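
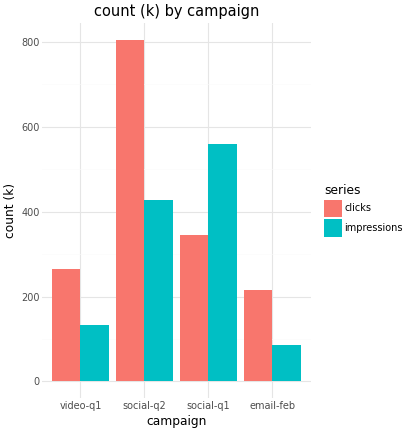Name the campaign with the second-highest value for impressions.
social-q2

Top 3 for impressions: social-q1 ≈ 600, social-q2 ≈ 400, video-q1 ≈ 100.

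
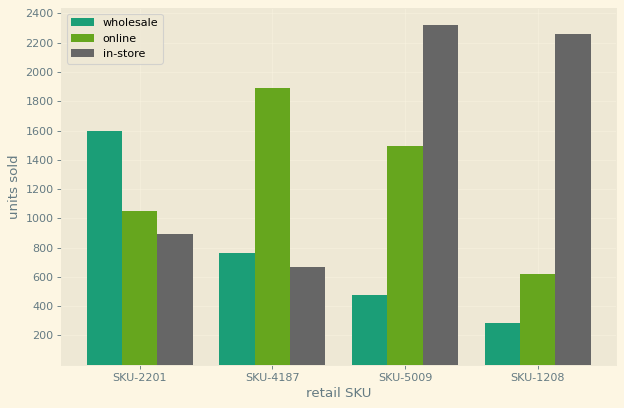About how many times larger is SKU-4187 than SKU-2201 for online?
SKU-4187 ≈ 1800, SKU-2201 ≈ 1000; 1800/1000 ≈ 1.8.

≈ 1.8×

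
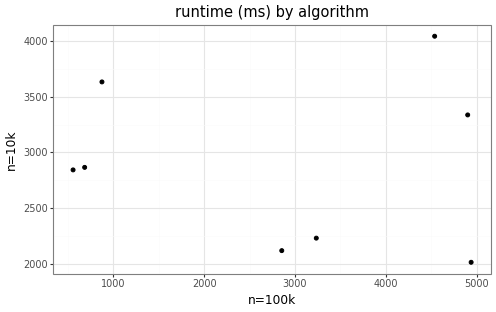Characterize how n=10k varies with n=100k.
no clear correlation

Points are roughly uncorrelated; weak (|r| ≈ 0.1).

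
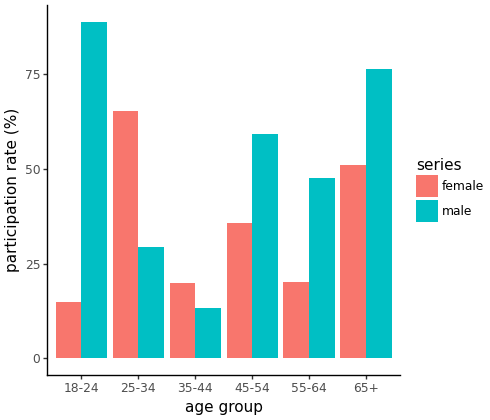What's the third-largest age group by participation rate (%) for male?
45-54

Top 4 for male: 18-24 ≈ 90, 65+ ≈ 80, 45-54 ≈ 60, 55-64 ≈ 50.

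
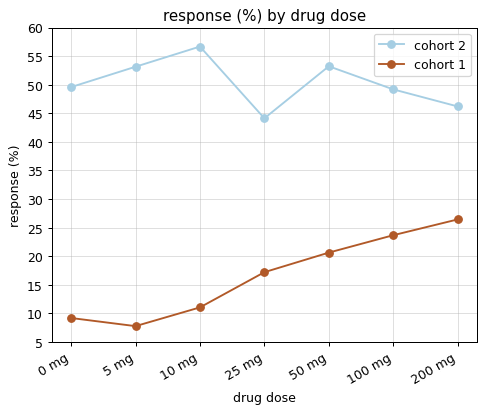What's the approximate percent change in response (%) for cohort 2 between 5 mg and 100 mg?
5 mg ≈ 55, 100 mg ≈ 50; (50 − 55) / 55 ≈ -9.1%.

≈ -9.1%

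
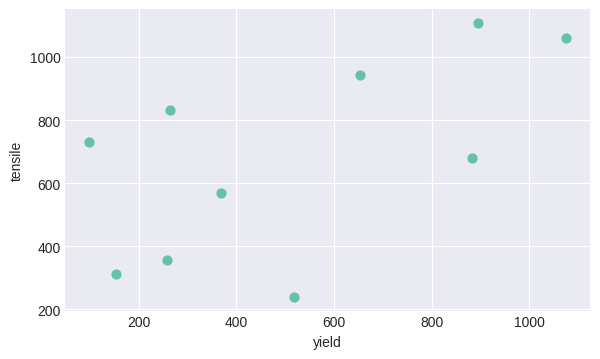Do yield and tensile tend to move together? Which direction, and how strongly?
Points are positively correlated; moderate (|r| ≈ 0.6).

positive, moderate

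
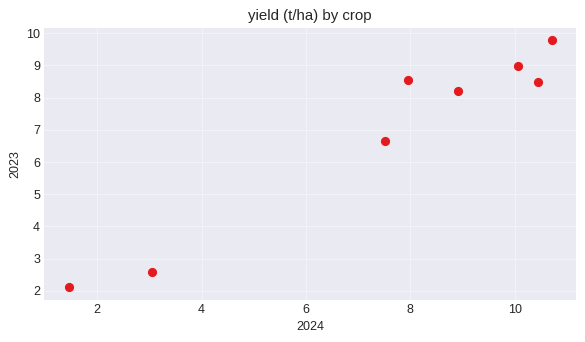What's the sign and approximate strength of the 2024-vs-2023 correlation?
positive, strong

Points are positively correlated; strong (|r| ≈ 1.0).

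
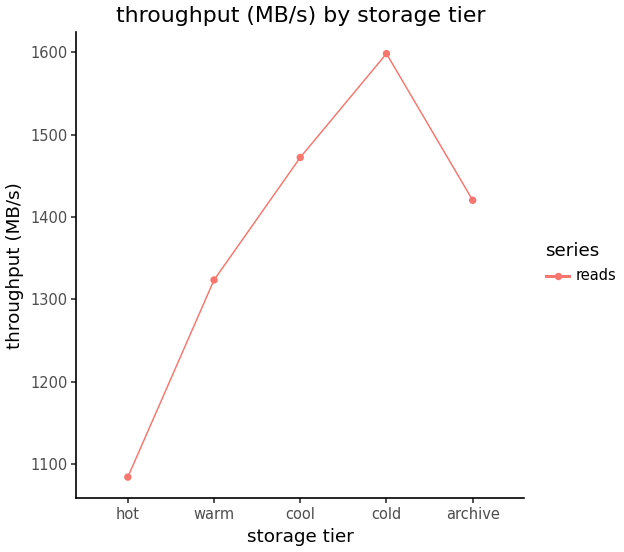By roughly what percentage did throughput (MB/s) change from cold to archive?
≈ -12.5%

cold ≈ 1600, archive ≈ 1400; (1400 − 1600) / 1600 ≈ -12.5%.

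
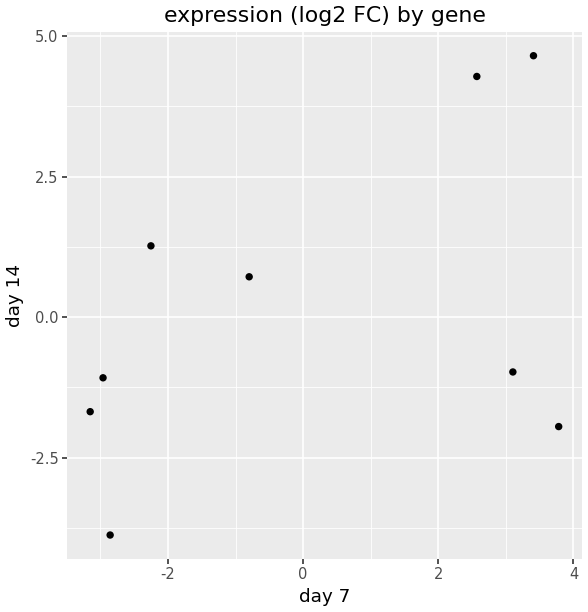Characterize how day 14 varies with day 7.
Points are positively correlated; moderate (|r| ≈ 0.5).

positive, moderate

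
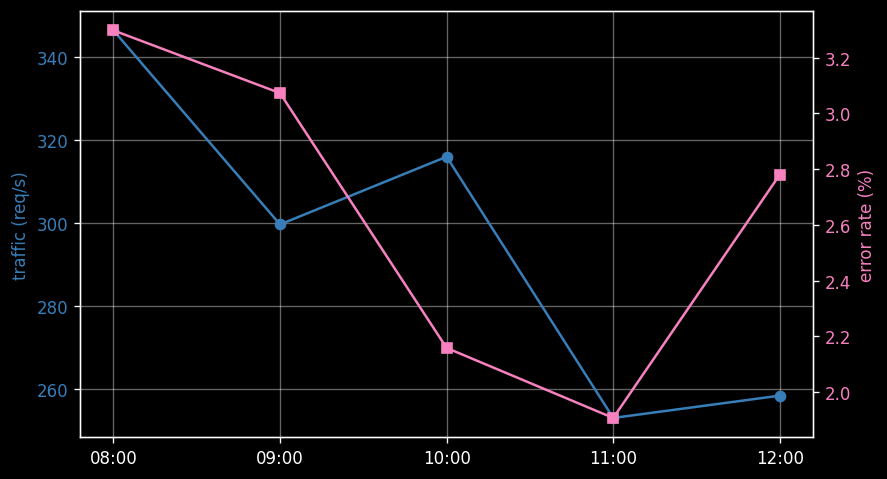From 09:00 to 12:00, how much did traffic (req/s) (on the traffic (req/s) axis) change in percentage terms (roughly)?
09:00 ≈ 300, 12:00 ≈ 260; (260 − 300) / 300 ≈ -13.3%.

≈ -13.3%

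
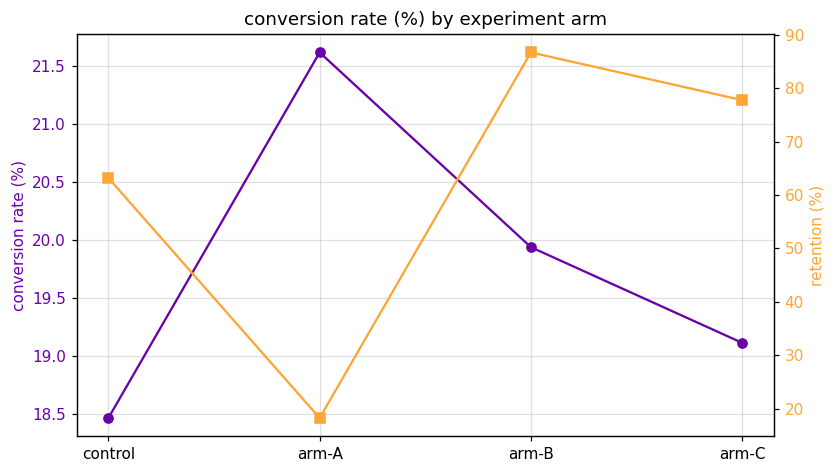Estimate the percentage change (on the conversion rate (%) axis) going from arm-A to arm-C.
≈ -11.6%

arm-A ≈ 21.5, arm-C ≈ 19.0; (19.0 − 21.5) / 21.5 ≈ -11.6%.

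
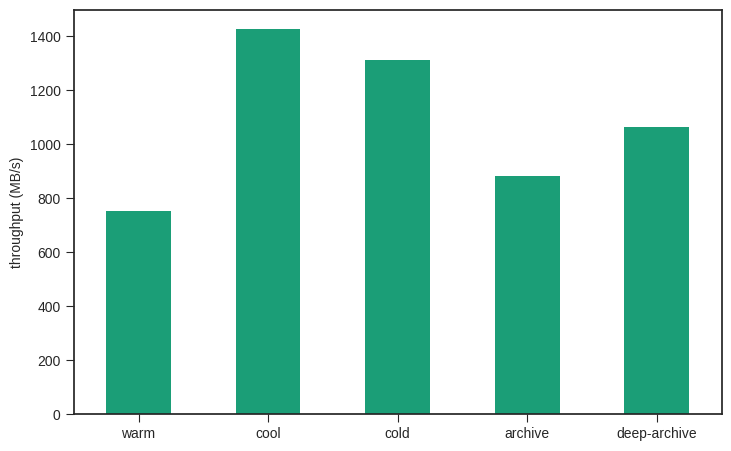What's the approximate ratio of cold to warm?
cold ≈ 1400, warm ≈ 800; 1400/800 ≈ 1.75.

≈ 1.75×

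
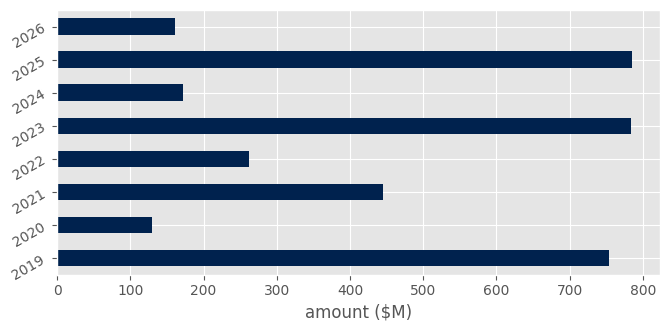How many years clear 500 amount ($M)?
Above 500: 2019, 2023, 2025.

3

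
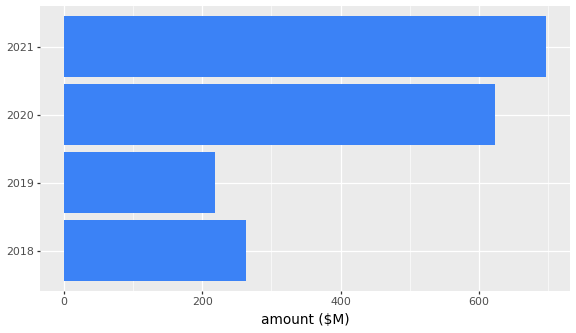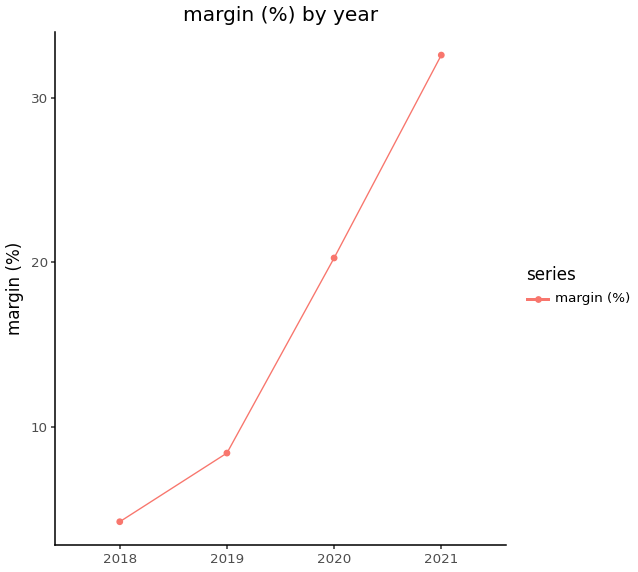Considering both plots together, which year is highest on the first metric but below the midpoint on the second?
2018

Chart 2 median margin (%) ≈ 15; below-median years: 2018, 2019. Among those, 2018 has the highest amount ($M) (≈ 300).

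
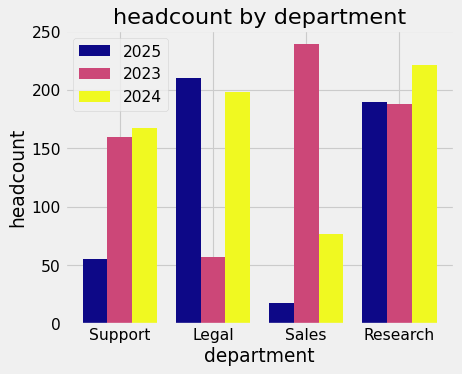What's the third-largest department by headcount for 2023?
Support

Top 4 for 2023: Sales ≈ 240, Research ≈ 180, Support ≈ 160, Legal ≈ 60.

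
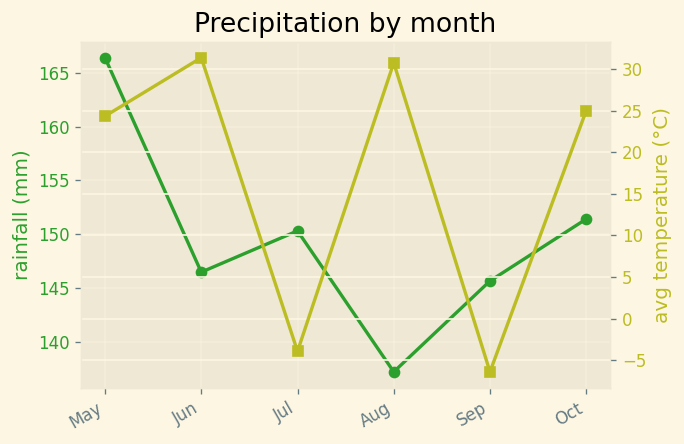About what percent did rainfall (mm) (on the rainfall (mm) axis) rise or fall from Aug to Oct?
≈ +11.1%

Aug ≈ 135, Oct ≈ 150; (150 − 135) / 135 ≈ +11.1%.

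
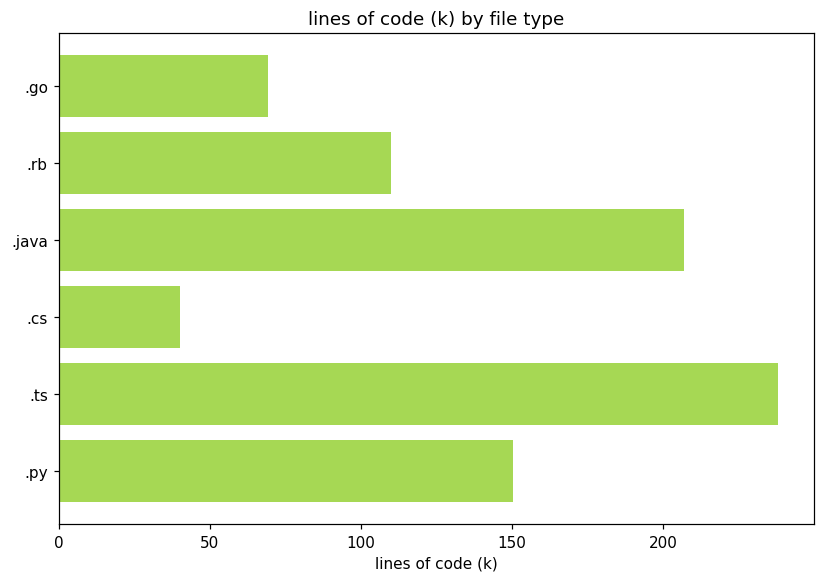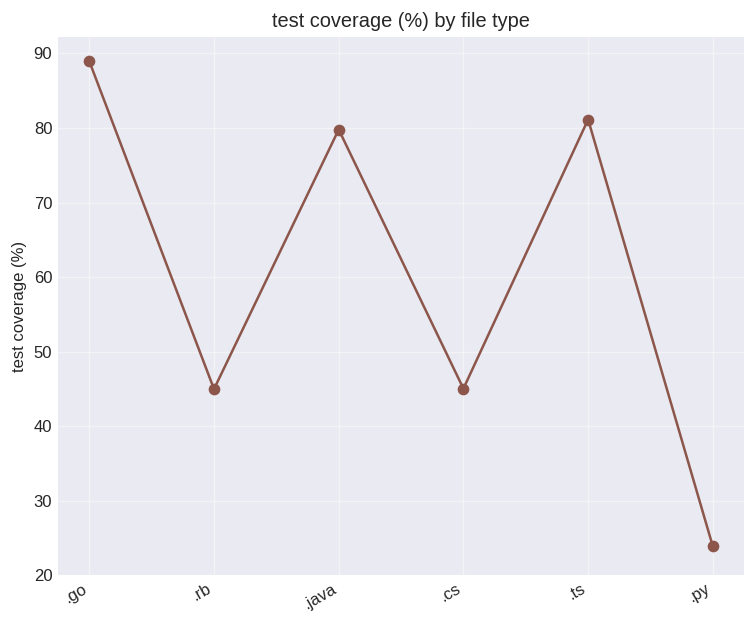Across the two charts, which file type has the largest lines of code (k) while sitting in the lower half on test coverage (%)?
.py

Chart 2 median test coverage (%) ≈ 60; below-median file types: .rb, .cs, .py. Among those, .py has the highest lines of code (k) (≈ 150).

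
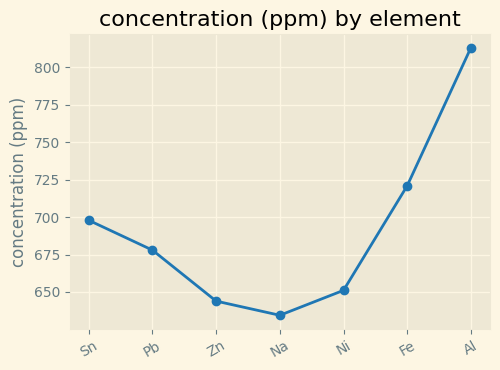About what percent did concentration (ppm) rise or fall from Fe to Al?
Fe ≈ 720, Al ≈ 820; (820 − 720) / 720 ≈ +13.9%.

≈ +13.9%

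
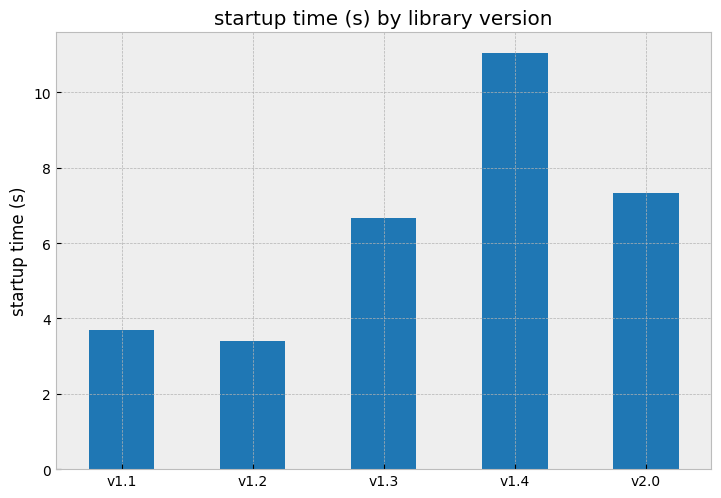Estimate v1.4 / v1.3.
v1.4 ≈ 11, v1.3 ≈ 7; 11/7 ≈ 1.57.

≈ 1.57×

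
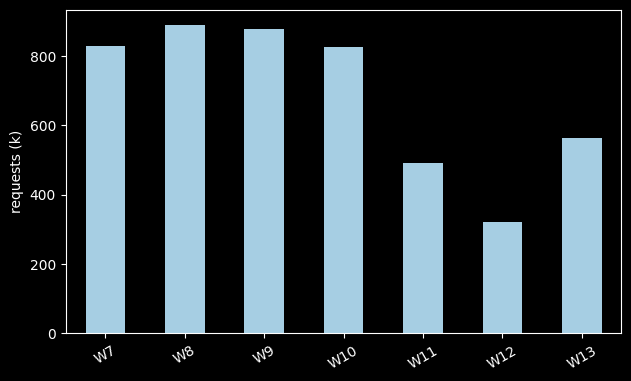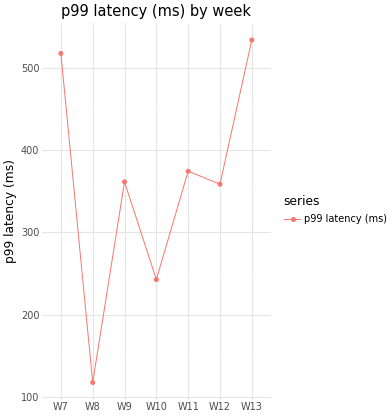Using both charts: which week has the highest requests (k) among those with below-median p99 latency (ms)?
Chart 2 median p99 latency (ms) ≈ 350; below-median weeks: W8, W10, W12. Among those, W8 has the highest requests (k) (≈ 900).

W8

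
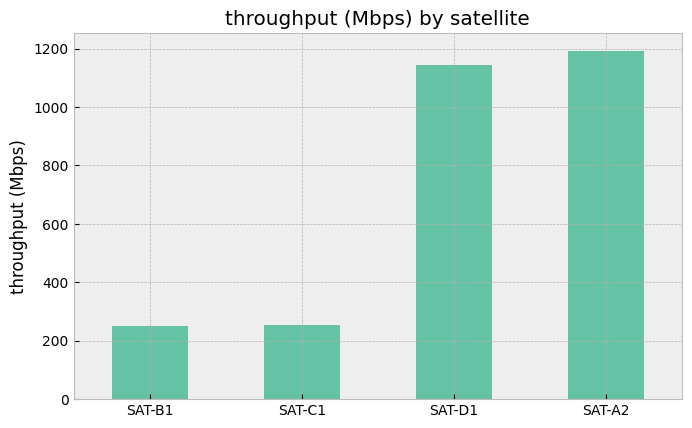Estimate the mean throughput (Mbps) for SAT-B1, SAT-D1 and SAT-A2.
≈ 867

(300 + 1100 + 1200) / 3 ≈ 867.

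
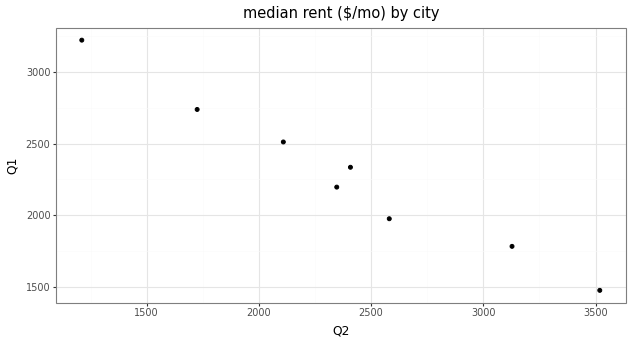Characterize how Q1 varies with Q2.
Points are negatively correlated; strong (|r| ≈ 1.0).

negative, strong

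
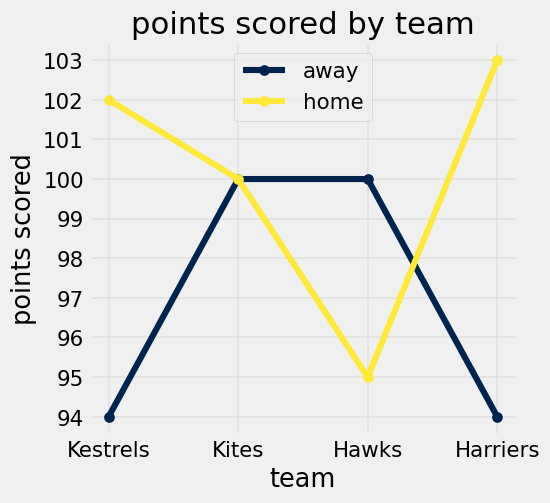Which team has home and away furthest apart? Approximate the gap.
Harriers, ≈ 9

Harriers: home ≈ 103, away ≈ 94 → gap ≈ 9. Next-largest (Kestrels) is only ≈ 8.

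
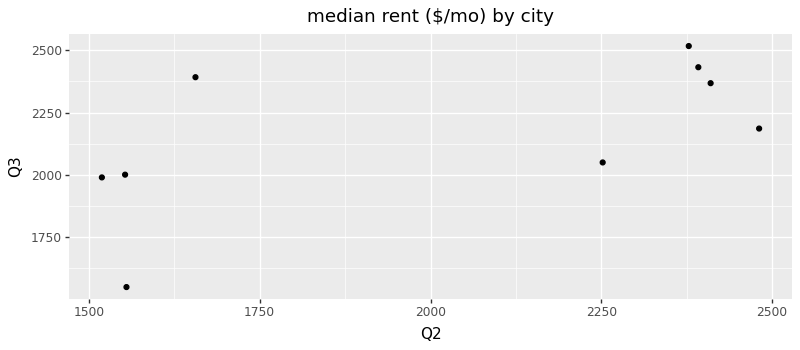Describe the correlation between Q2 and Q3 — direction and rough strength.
positive, moderate

Points are positively correlated; moderate (|r| ≈ 0.6).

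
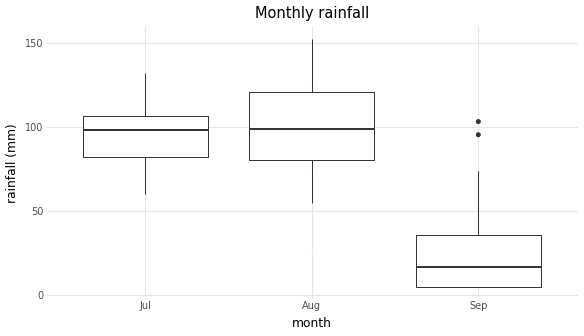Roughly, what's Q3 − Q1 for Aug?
≈ 40

Q3 ≈ 120, Q1 ≈ 80; IQR ≈ 40.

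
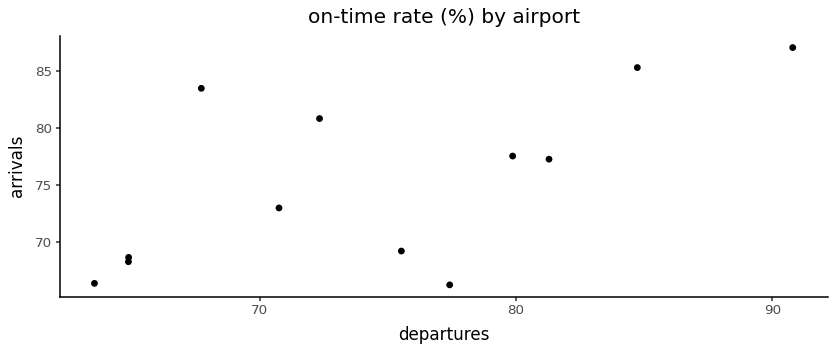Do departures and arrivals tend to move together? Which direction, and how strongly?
Points are positively correlated; moderate (|r| ≈ 0.6).

positive, moderate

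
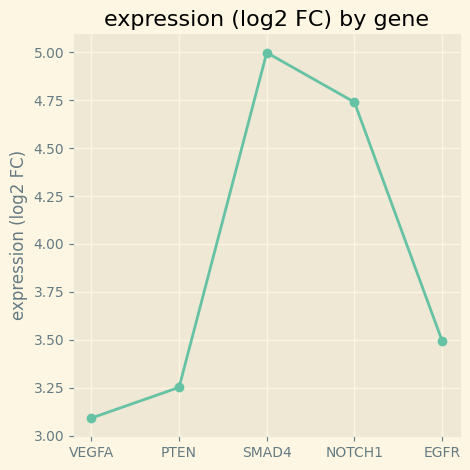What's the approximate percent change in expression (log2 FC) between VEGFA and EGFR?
VEGFA ≈ 3.0, EGFR ≈ 3.4; (3.4 − 3.0) / 3.0 ≈ +13.3%.

≈ +13.3%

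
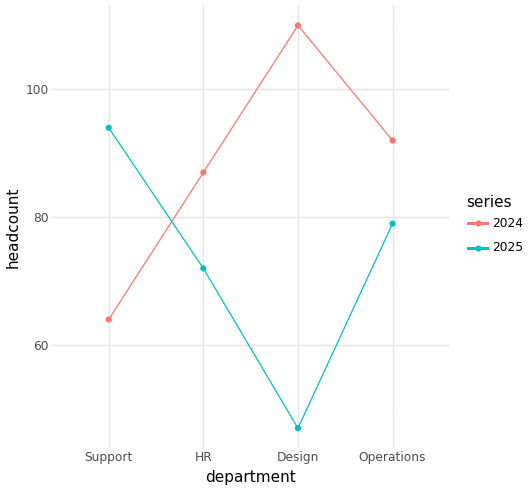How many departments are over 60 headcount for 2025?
3

Above 60: Support, HR, Operations.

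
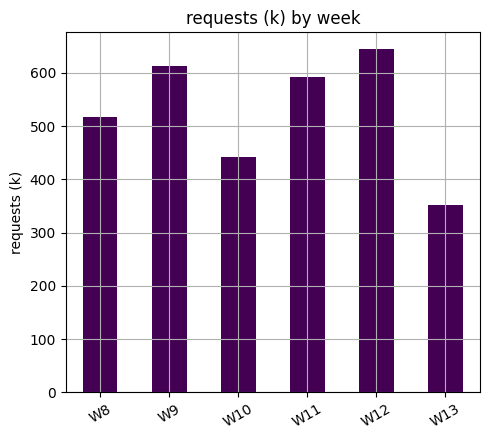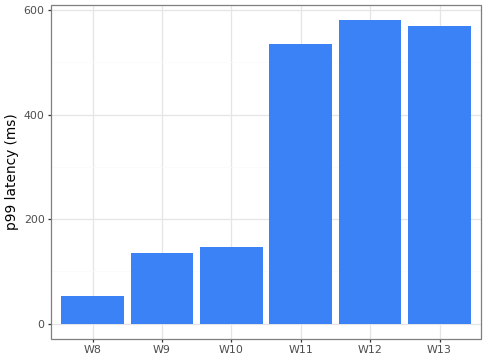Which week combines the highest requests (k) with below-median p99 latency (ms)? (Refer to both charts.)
Chart 2 median p99 latency (ms) ≈ 300; below-median weeks: W8, W9, W10. Among those, W9 has the highest requests (k) (≈ 600).

W9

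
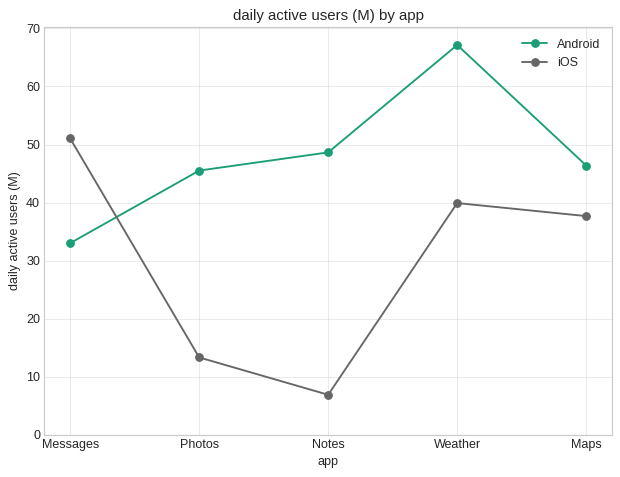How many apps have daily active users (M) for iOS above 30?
3

Above 30: Messages, Weather, Maps.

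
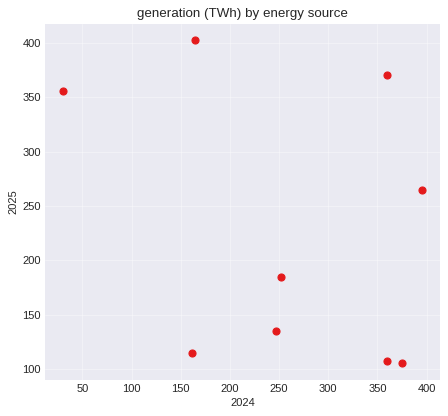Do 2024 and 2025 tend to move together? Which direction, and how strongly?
negative, weak

Points are negatively correlated; weak (|r| ≈ 0.3).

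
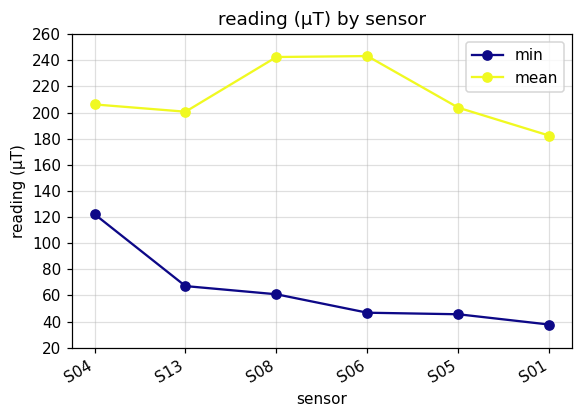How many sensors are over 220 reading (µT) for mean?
Above 220: S08, S06.

2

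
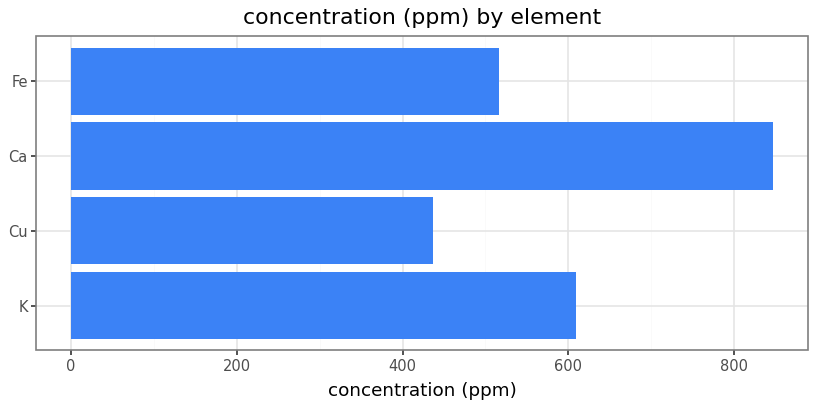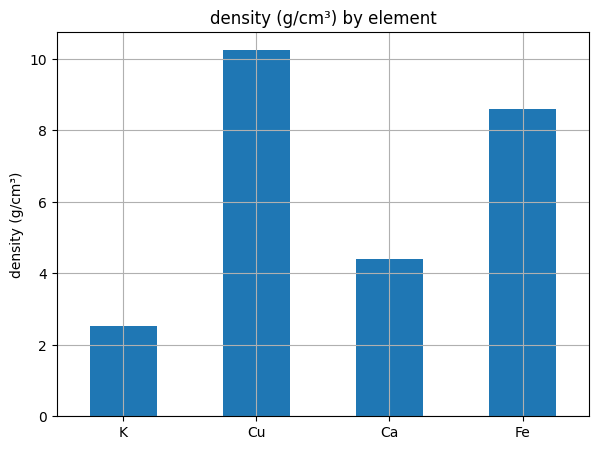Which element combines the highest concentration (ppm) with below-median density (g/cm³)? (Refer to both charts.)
Chart 2 median density (g/cm³) ≈ 6; below-median elements: K, Ca. Among those, Ca has the highest concentration (ppm) (≈ 800).

Ca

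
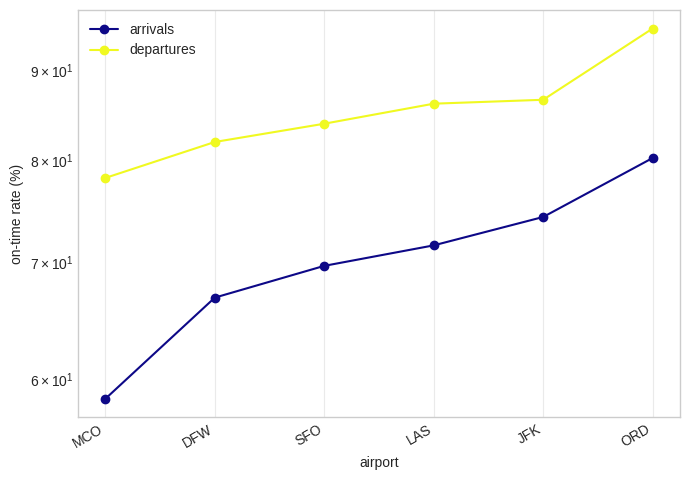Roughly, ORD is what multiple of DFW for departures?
≈ 1.19×

ORD ≈ 95, DFW ≈ 80; 95/80 ≈ 1.19.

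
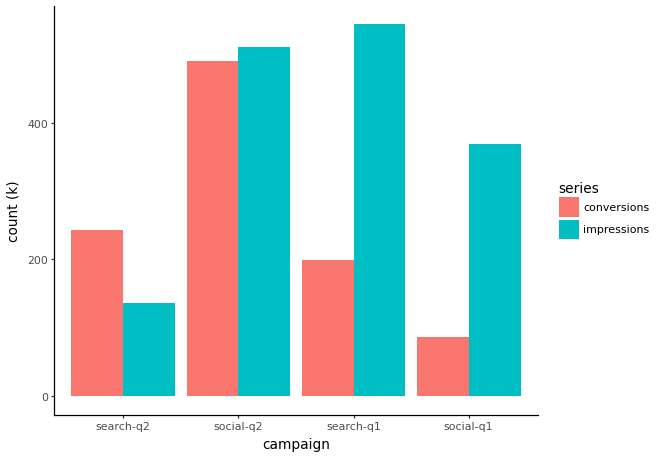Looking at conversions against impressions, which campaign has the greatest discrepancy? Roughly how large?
search-q1, ≈ 350 k

search-q1: conversions ≈ 200, impressions ≈ 550 → gap ≈ 350. Next-largest (social-q1) is only ≈ 250.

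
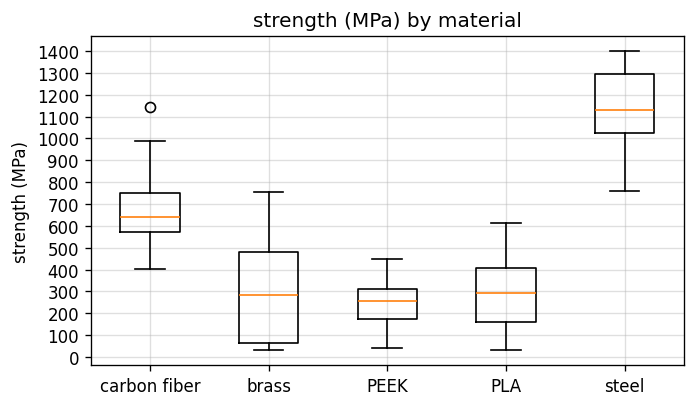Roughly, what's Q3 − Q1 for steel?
≈ 300

Q3 ≈ 1300, Q1 ≈ 1000; IQR ≈ 300.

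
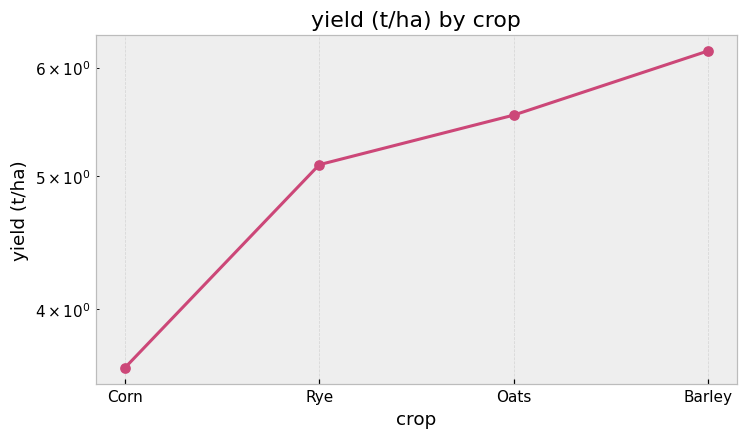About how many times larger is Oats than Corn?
Oats ≈ 5.5, Corn ≈ 3.5; 5.5/3.5 ≈ 1.57.

≈ 1.57×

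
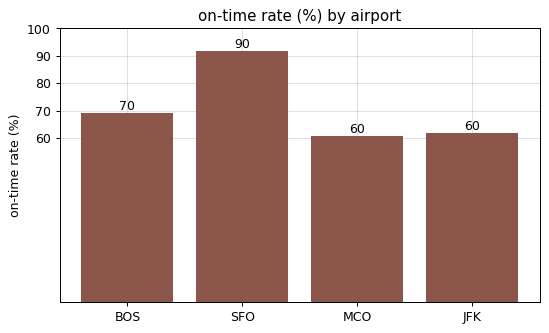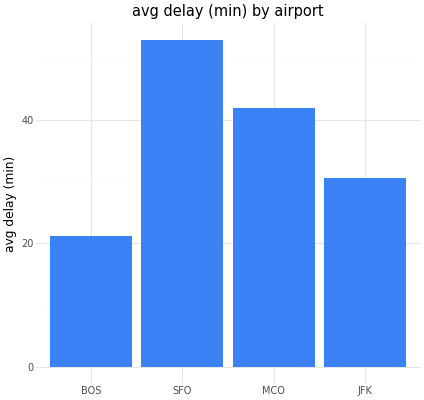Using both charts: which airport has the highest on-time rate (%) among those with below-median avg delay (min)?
Chart 2 median avg delay (min) ≈ 35; below-median airports: BOS, JFK. Among those, BOS has the highest on-time rate (%) (≈ 70).

BOS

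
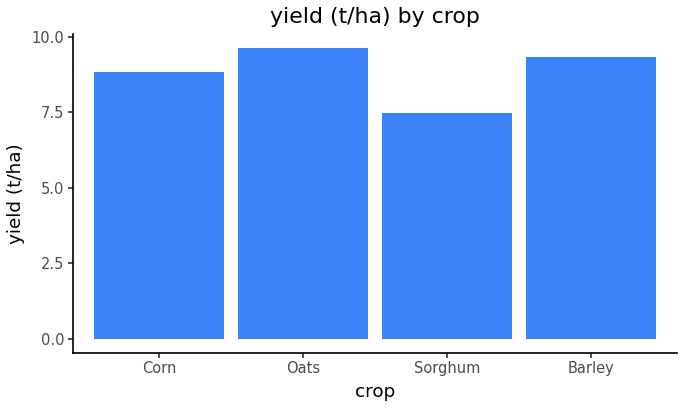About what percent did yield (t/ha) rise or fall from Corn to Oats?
Corn ≈ 9, Oats ≈ 10; (10 − 9) / 9 ≈ +11.1%.

≈ +11.1%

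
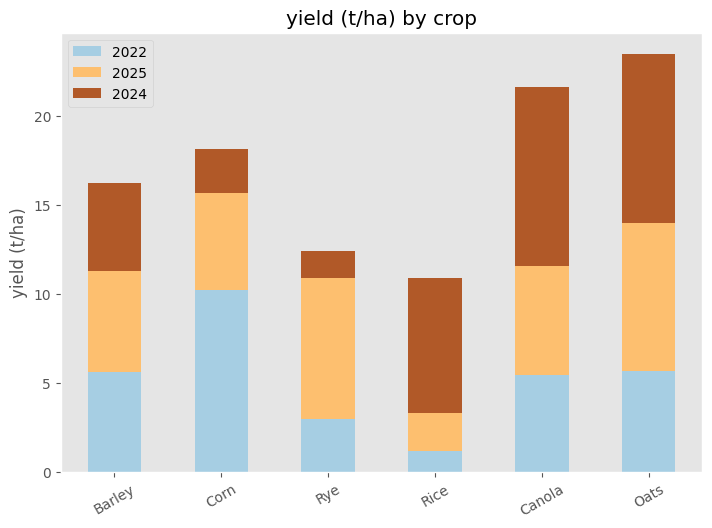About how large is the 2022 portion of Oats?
2022 top ≈ 6, bottom ≈ 0; segment ≈ 6.

≈ 6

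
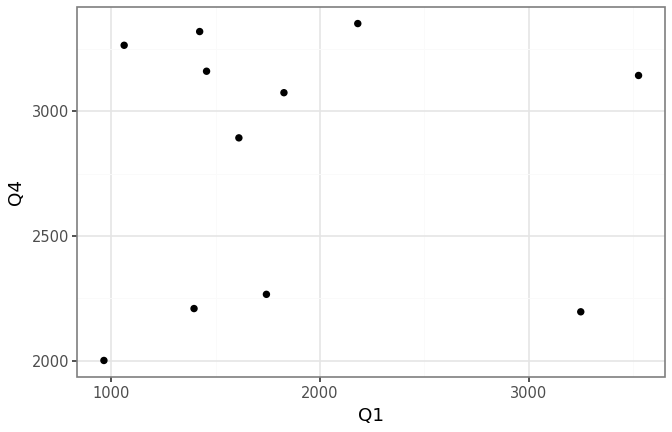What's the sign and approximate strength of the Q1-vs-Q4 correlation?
Points are roughly uncorrelated; weak (|r| ≈ 0.0).

no clear correlation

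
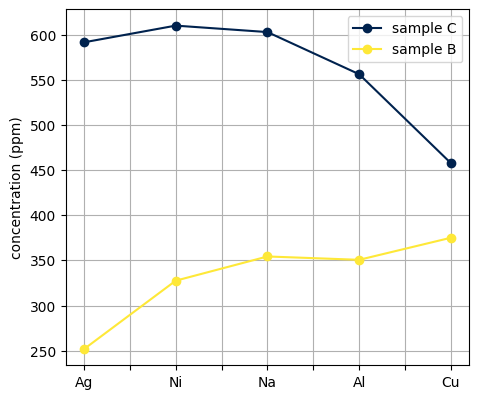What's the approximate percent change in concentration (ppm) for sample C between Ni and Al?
≈ -8.3%

Ni ≈ 600, Al ≈ 550; (550 − 600) / 600 ≈ -8.3%.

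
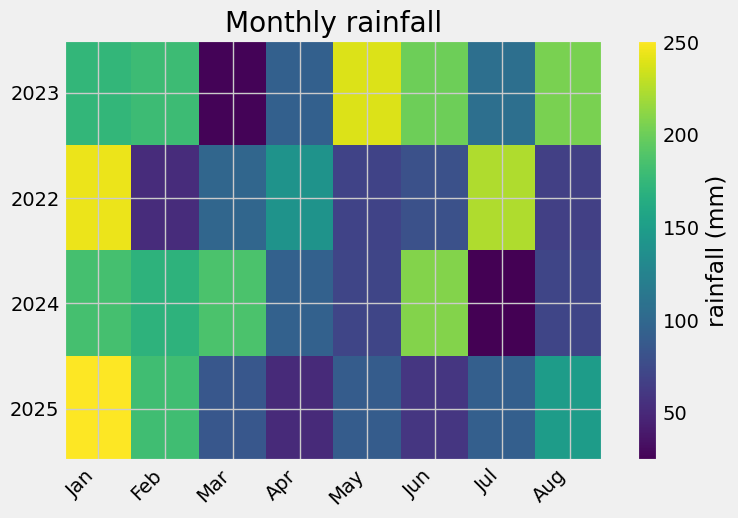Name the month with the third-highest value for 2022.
Apr

Top 4 for 2022: Jan ≈ 240, Jul ≈ 220, Apr ≈ 140, Mar ≈ 100.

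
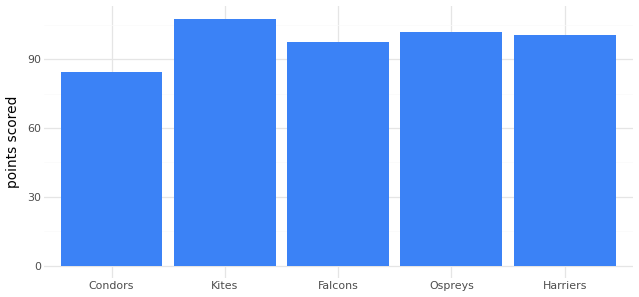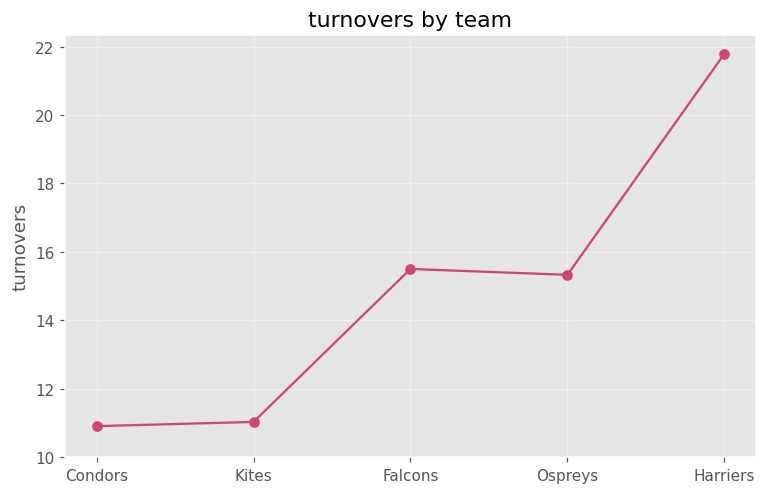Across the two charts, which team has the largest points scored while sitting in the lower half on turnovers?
Kites

Chart 2 median turnovers ≈ 16; below-median teams: Condors, Kites. Among those, Kites has the highest points scored (≈ 110).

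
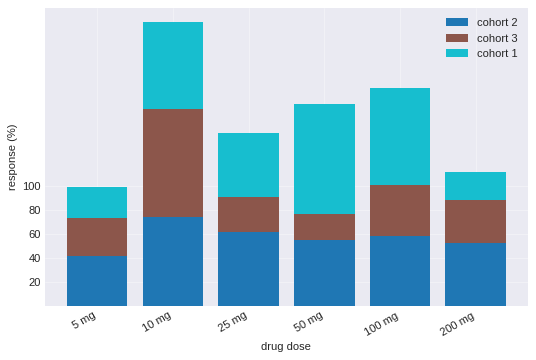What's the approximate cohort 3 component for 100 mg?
cohort 3 top ≈ 100, bottom ≈ 60; segment ≈ 40.

≈ 40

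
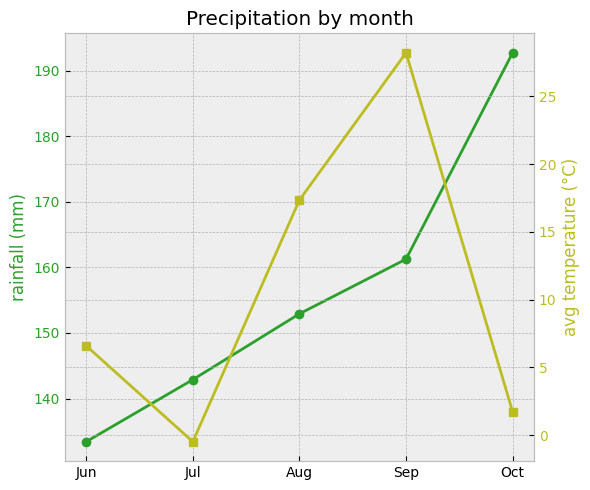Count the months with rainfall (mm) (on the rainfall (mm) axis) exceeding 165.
Above 165: Oct.

1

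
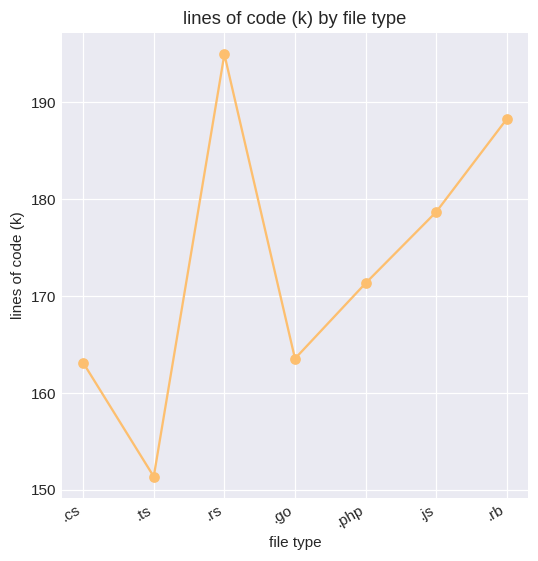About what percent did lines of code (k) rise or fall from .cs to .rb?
.cs ≈ 165, .rb ≈ 190; (190 − 165) / 165 ≈ +15.2%.

≈ +15.2%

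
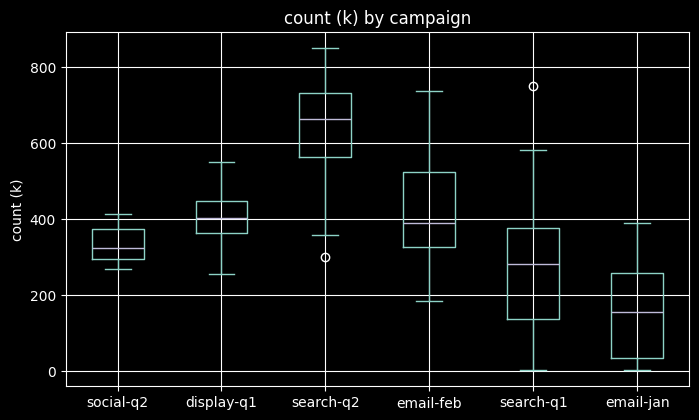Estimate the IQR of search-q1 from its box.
Q3 ≈ 400, Q1 ≈ 150; IQR ≈ 250.

≈ 250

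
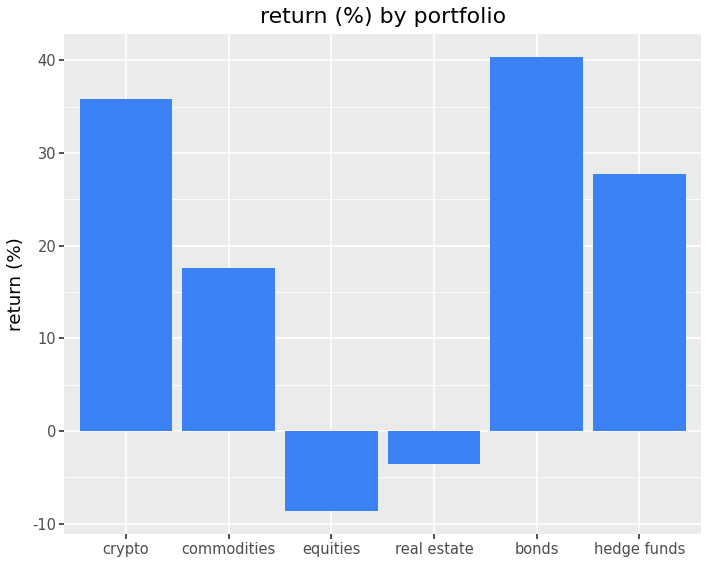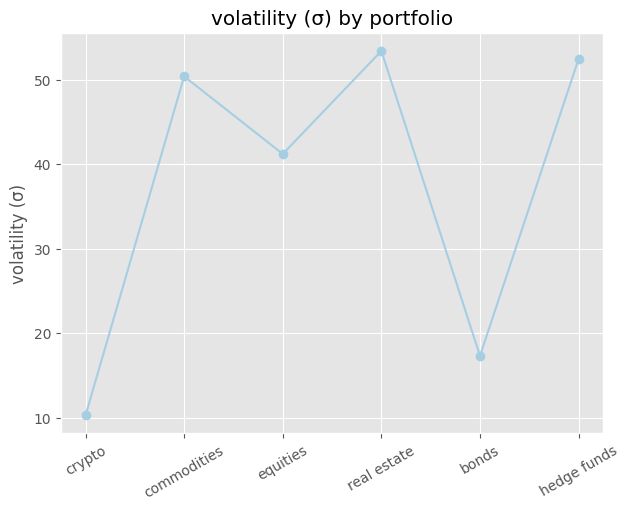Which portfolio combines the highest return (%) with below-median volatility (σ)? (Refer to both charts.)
bonds

Chart 2 median volatility (σ) ≈ 45; below-median portfolios: crypto, equities, bonds. Among those, bonds has the highest return (%) (≈ 40).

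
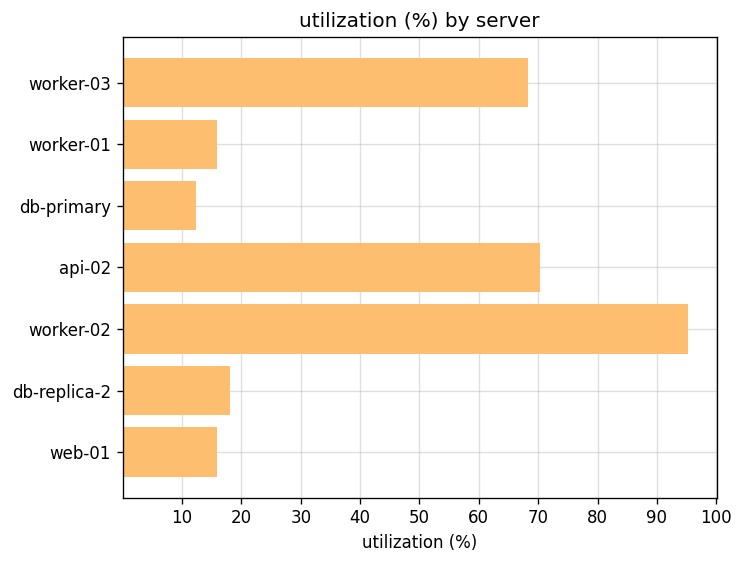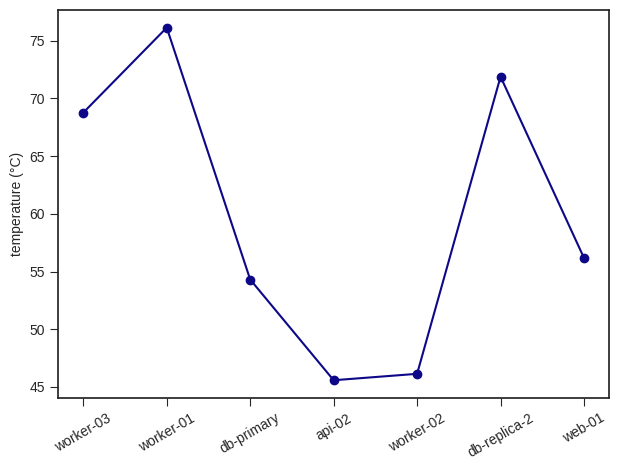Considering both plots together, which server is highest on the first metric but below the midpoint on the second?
worker-02

Chart 2 median temperature (°C) ≈ 60; below-median servers: db-primary, api-02, worker-02. Among those, worker-02 has the highest utilization (%) (≈ 100).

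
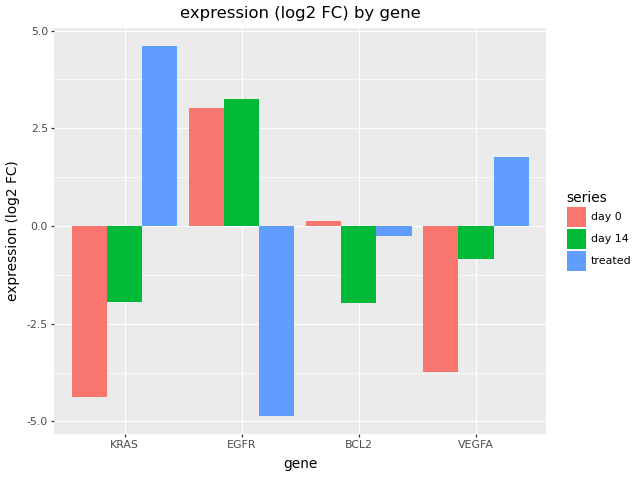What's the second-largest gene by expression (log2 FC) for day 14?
Top 3 for day 14: EGFR ≈ 3, VEGFA ≈ -1, KRAS ≈ -2.

VEGFA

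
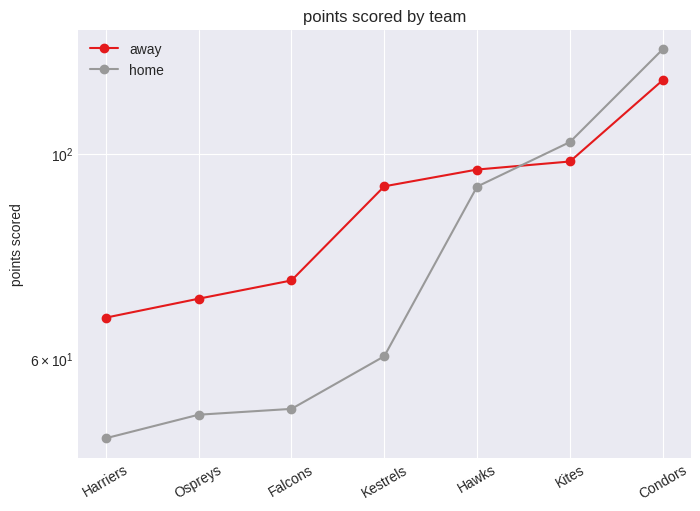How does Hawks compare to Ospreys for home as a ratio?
≈ 1.8×

Hawks ≈ 90, Ospreys ≈ 50; 90/50 ≈ 1.8.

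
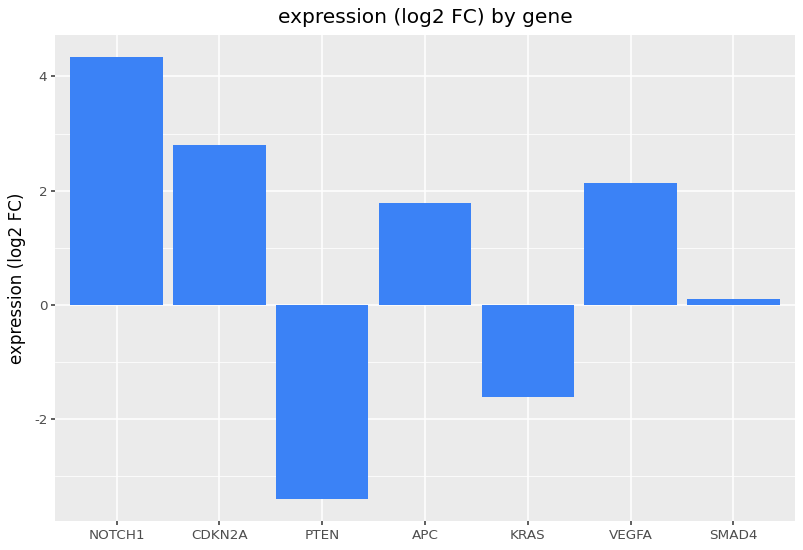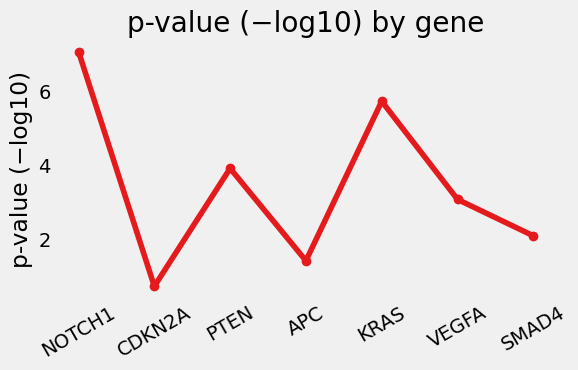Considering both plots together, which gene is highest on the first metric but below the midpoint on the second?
CDKN2A

Chart 2 median p-value (−log10) ≈ 3; below-median genes: CDKN2A, APC, SMAD4. Among those, CDKN2A has the highest expression (log2 FC) (≈ 3).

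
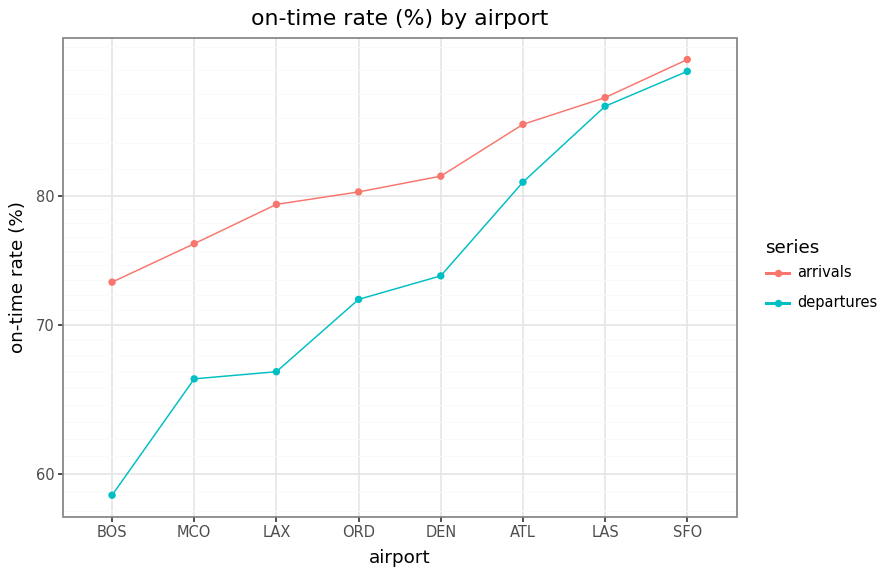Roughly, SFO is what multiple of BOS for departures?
SFO ≈ 90, BOS ≈ 60; 90/60 ≈ 1.5.

≈ 1.5×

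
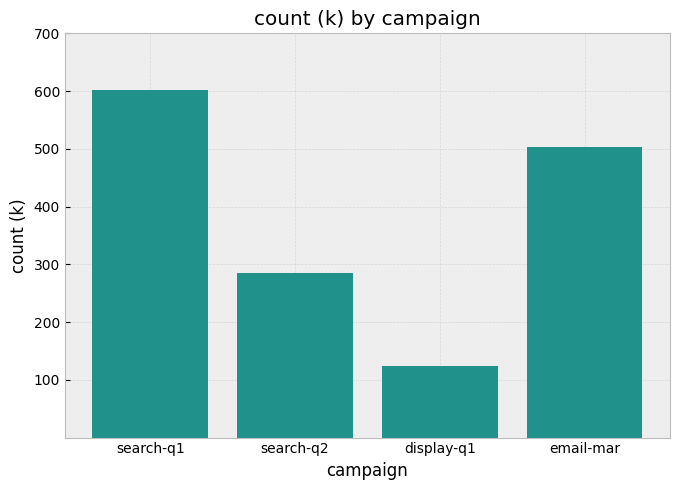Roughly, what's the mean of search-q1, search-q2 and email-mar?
(600 + 300 + 500) / 3 ≈ 467.

≈ 467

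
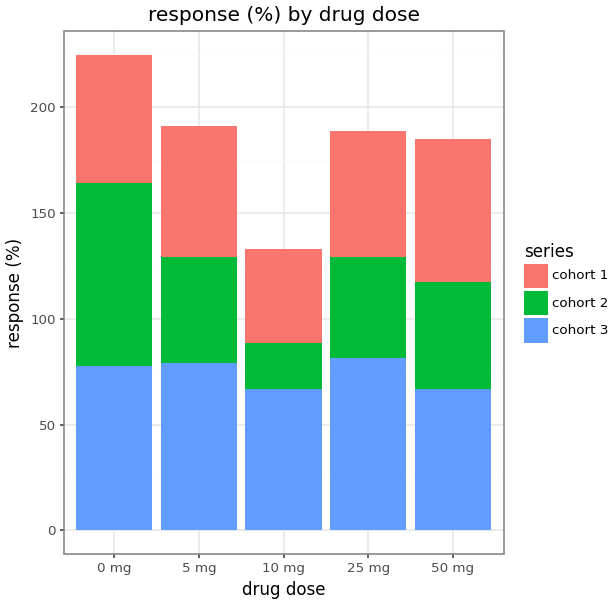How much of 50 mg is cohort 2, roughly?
cohort 2 top ≈ 120, bottom ≈ 60; segment ≈ 60.

≈ 60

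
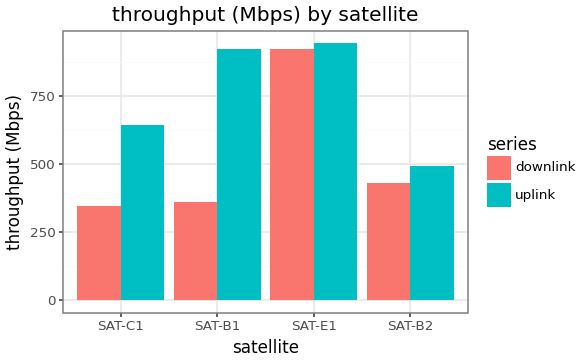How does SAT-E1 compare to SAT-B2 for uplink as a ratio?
≈ 1.8×

SAT-E1 ≈ 900, SAT-B2 ≈ 500; 900/500 ≈ 1.8.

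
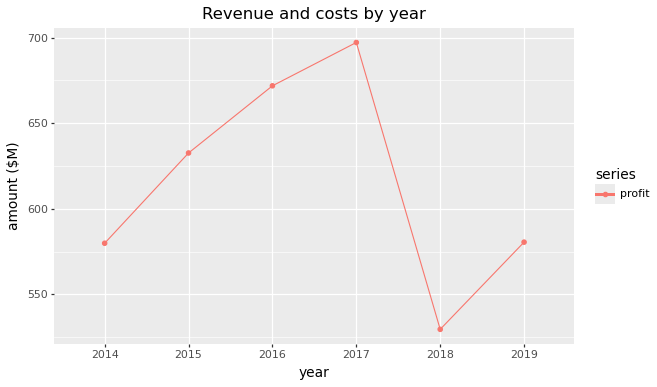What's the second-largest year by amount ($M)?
Top 3: 2017 ≈ 700, 2016 ≈ 680, 2015 ≈ 640.

2016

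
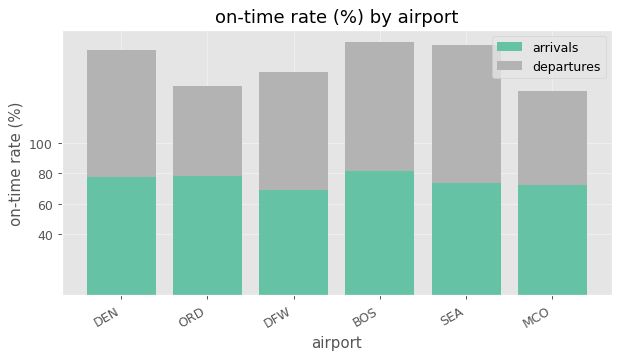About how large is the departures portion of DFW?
≈ 80

departures top ≈ 140, bottom ≈ 60; segment ≈ 80.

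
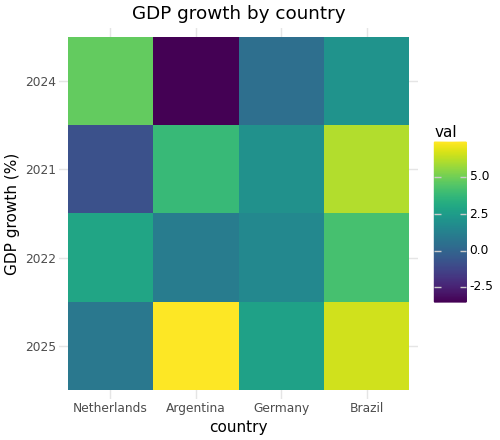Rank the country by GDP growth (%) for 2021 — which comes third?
Top 4 for 2021: Brazil ≈ 6, Argentina ≈ 4, Germany ≈ 2, Netherlands ≈ -1.

Germany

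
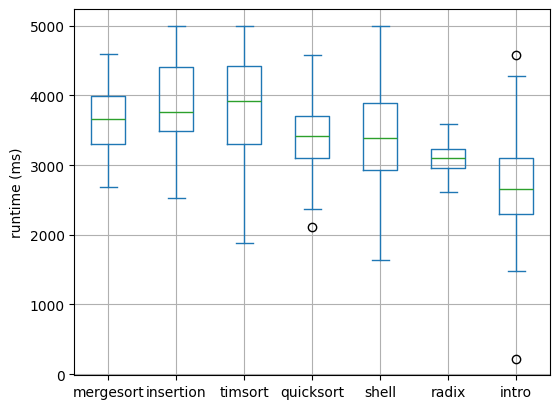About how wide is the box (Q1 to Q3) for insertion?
≈ 1000

Q3 ≈ 4400, Q1 ≈ 3400; IQR ≈ 1000.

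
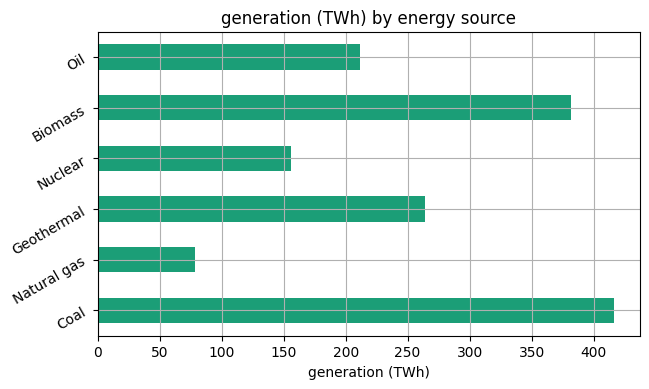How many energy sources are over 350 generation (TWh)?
Above 350: Coal, Biomass.

2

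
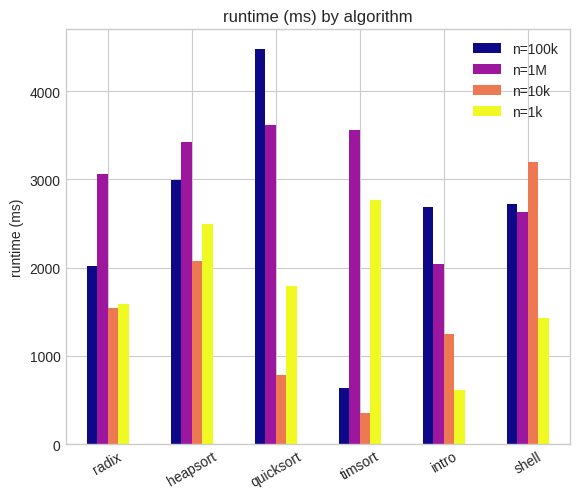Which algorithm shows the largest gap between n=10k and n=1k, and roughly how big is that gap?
timsort: n=10k ≈ 500, n=1k ≈ 3000 → gap ≈ 2500. Next-largest (shell) is only ≈ 1500.

timsort, ≈ 2500 ms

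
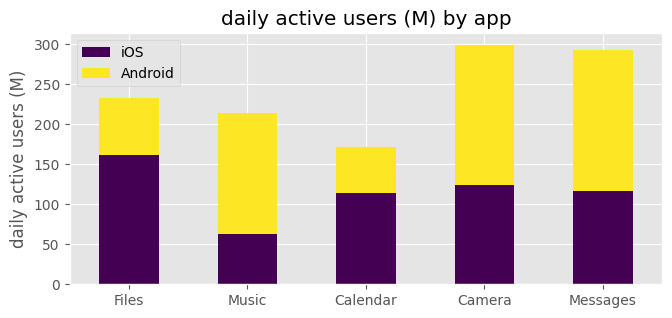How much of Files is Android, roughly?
≈ 75

Android top ≈ 225, bottom ≈ 150; segment ≈ 75.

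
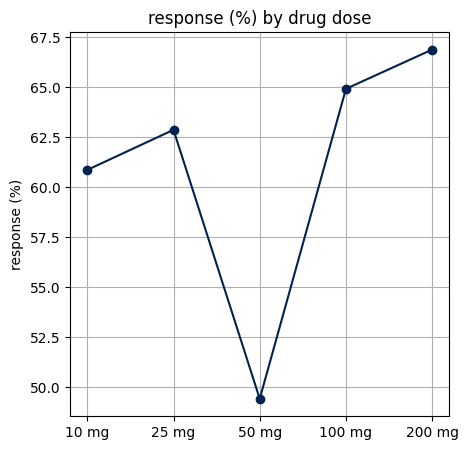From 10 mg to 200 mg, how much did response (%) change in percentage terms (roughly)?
10 mg ≈ 60, 200 mg ≈ 66; (66 − 60) / 60 ≈ +10%.

≈ +10%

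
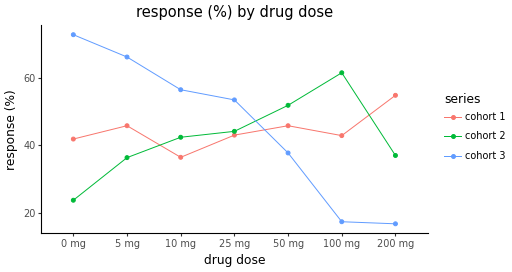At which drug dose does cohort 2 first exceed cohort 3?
50 mg

25 mg: cohort 2 ≈ 45 vs cohort 3 ≈ 55 (not yet); 50 mg: cohort 2 ≈ 50 vs cohort 3 ≈ 40 (first crossover).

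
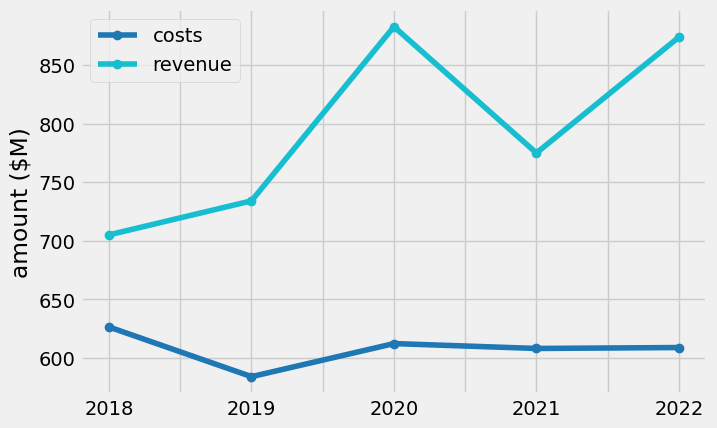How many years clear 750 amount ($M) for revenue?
3

Above 750: 2020, 2021, 2022.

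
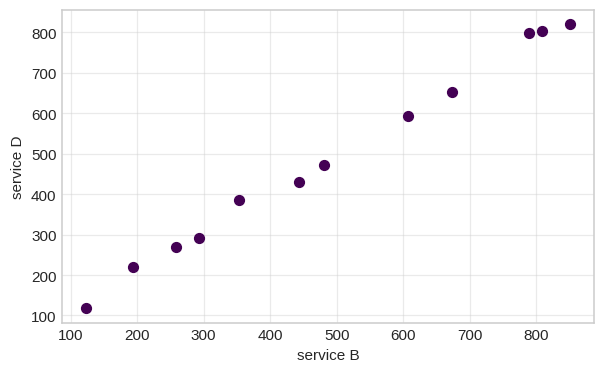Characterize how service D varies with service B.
Points are positively correlated; strong (|r| ≈ 1.0).

positive, strong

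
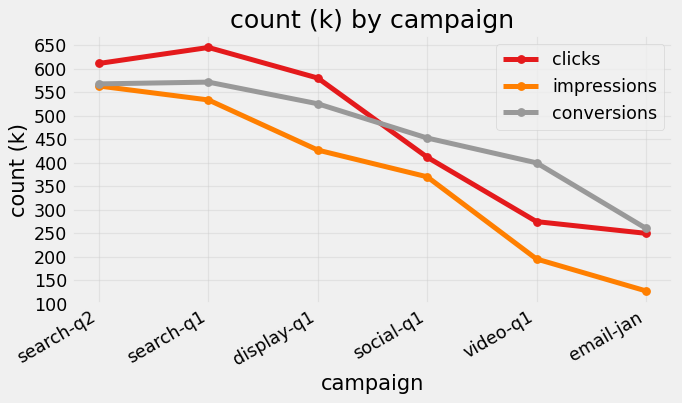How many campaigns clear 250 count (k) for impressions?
4

Above 250: search-q2, search-q1, display-q1, social-q1.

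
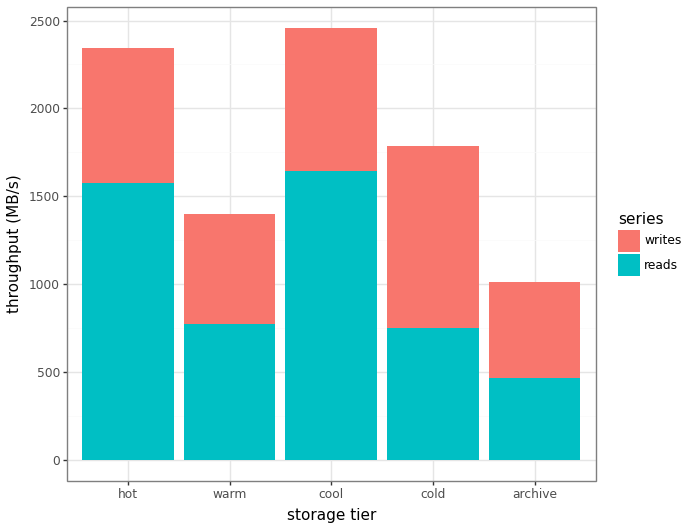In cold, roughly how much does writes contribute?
≈ 1000

writes top ≈ 2000, bottom ≈ 1000; segment ≈ 1000.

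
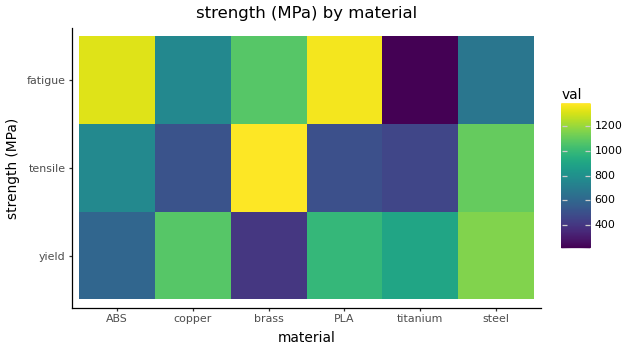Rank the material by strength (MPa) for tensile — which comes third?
Top 4 for tensile: brass ≈ 1400, steel ≈ 1100, ABS ≈ 800, copper ≈ 500.

ABS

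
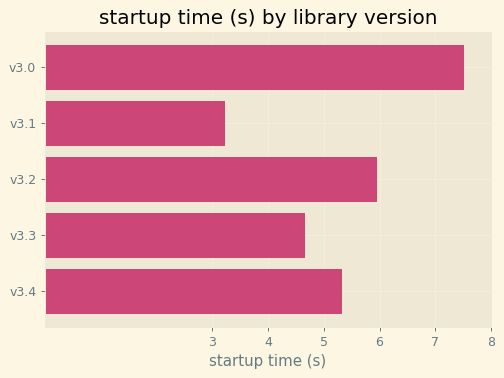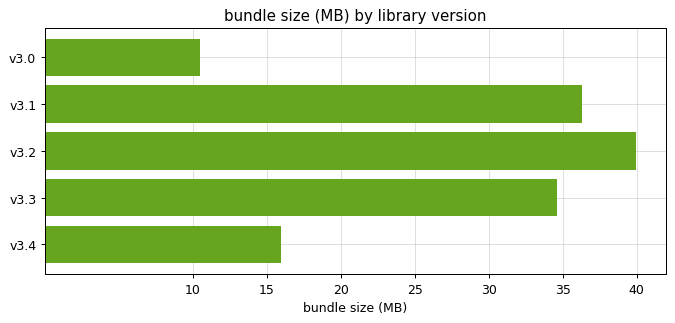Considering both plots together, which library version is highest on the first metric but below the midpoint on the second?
Chart 2 median bundle size (MB) ≈ 35; below-median library versions: v3.0, v3.4. Among those, v3.0 has the highest startup time (s) (≈ 8).

v3.0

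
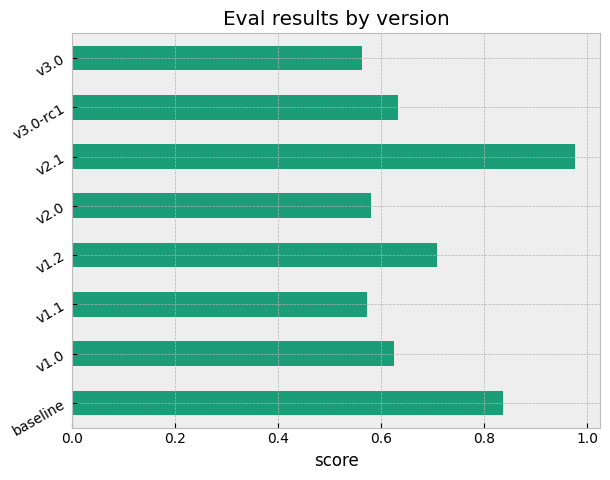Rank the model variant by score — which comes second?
baseline

Top 3: v2.1 ≈ 1.0, baseline ≈ 0.8, v1.2 ≈ 0.7.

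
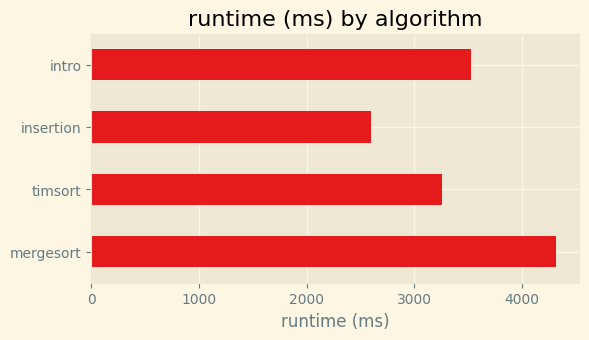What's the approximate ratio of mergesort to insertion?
≈ 1.8×

mergesort ≈ 4500, insertion ≈ 2500; 4500/2500 ≈ 1.8.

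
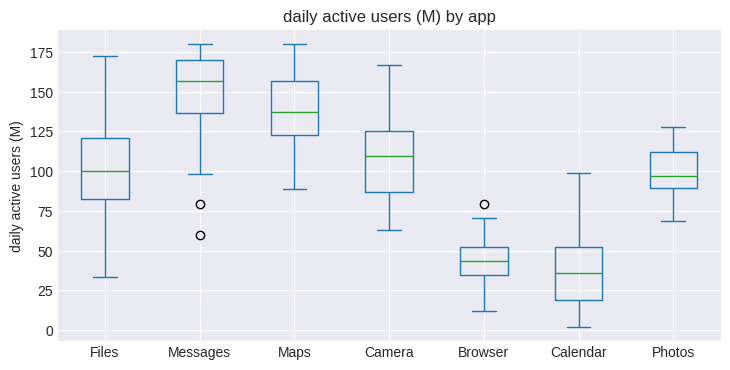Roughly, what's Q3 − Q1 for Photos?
≈ 20

Q3 ≈ 110, Q1 ≈ 90; IQR ≈ 20.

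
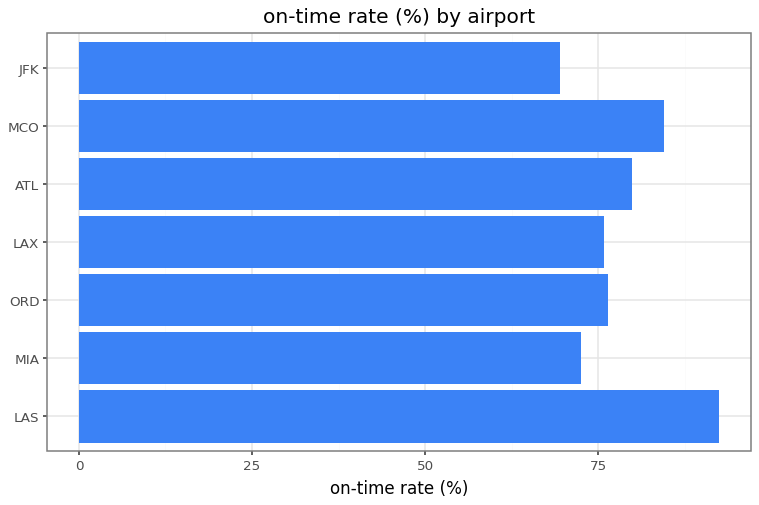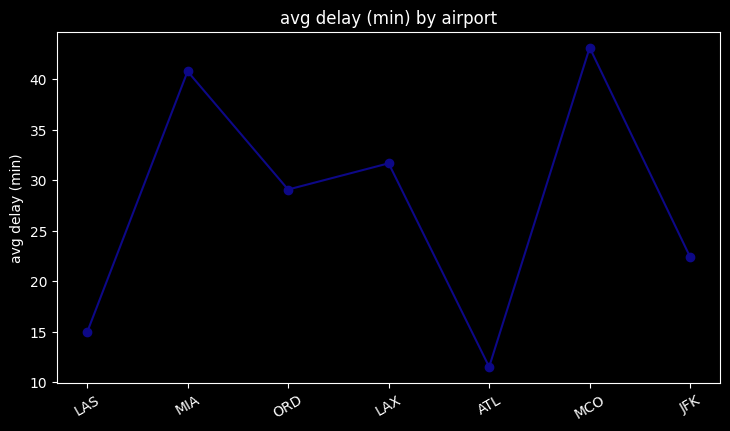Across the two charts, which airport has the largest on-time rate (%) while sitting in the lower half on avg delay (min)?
LAS

Chart 2 median avg delay (min) ≈ 30; below-median airports: LAS, ATL, JFK. Among those, LAS has the highest on-time rate (%) (≈ 90).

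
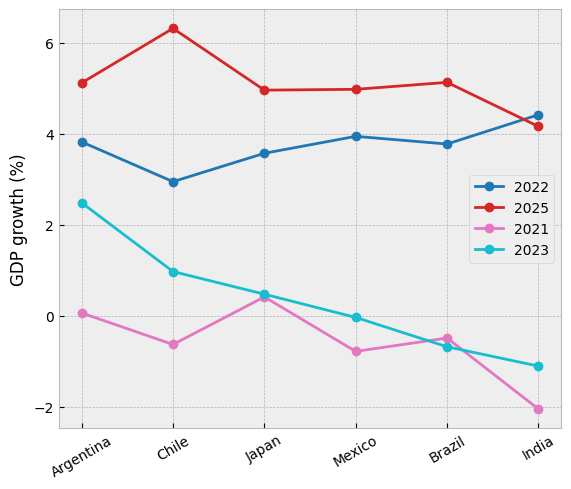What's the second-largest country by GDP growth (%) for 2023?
Chile

Top 3 for 2023: Argentina ≈ 2, Chile ≈ 1, Japan ≈ 0.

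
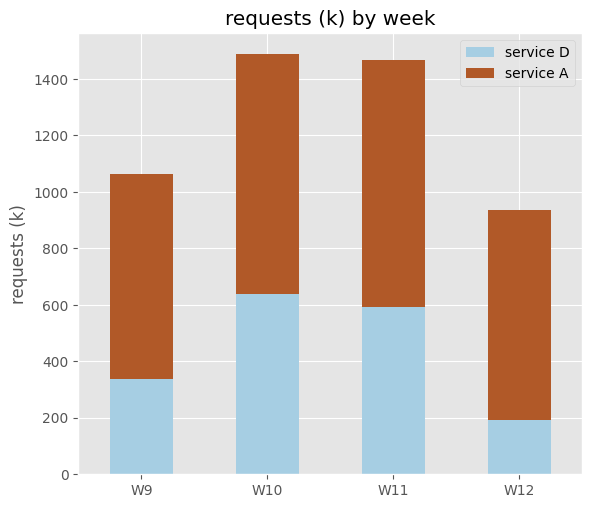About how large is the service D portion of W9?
service D top ≈ 400, bottom ≈ 0; segment ≈ 400.

≈ 400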